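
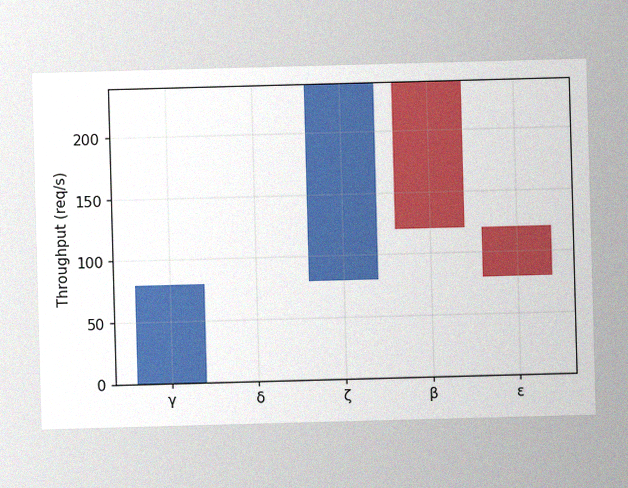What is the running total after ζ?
The image has some photo noise and uneven lighting. After ζ the running total reaches 240req/s.

240req/s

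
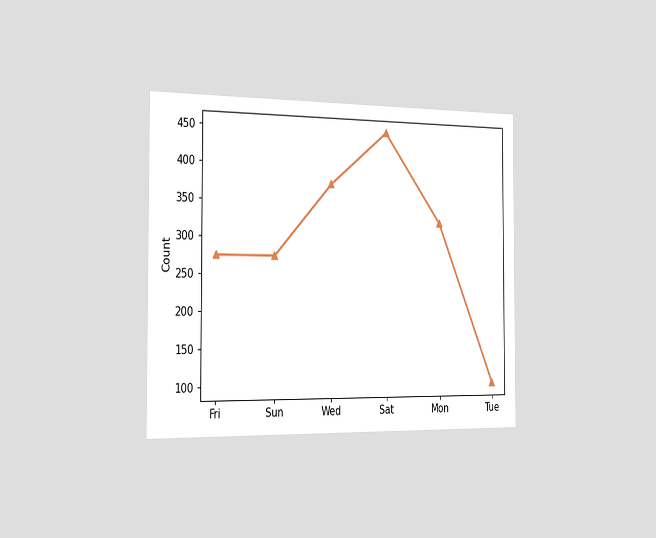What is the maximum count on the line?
450

The chart is viewed slightly from the left. The highest point is at Sat, and reading across to the y-axis gives 450.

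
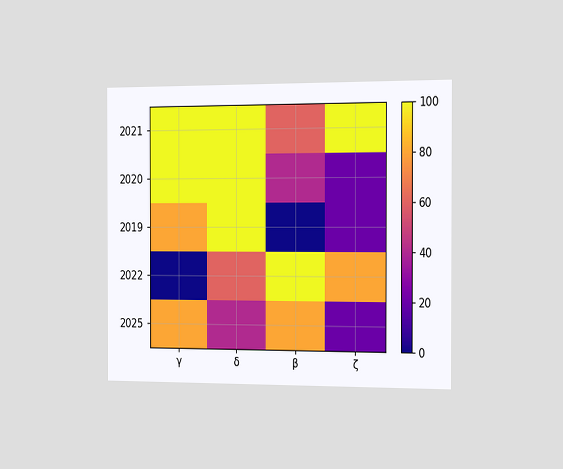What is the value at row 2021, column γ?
100

The chart is viewed slightly from the right. Matching cell (2021, γ) against the colorbar gives 100.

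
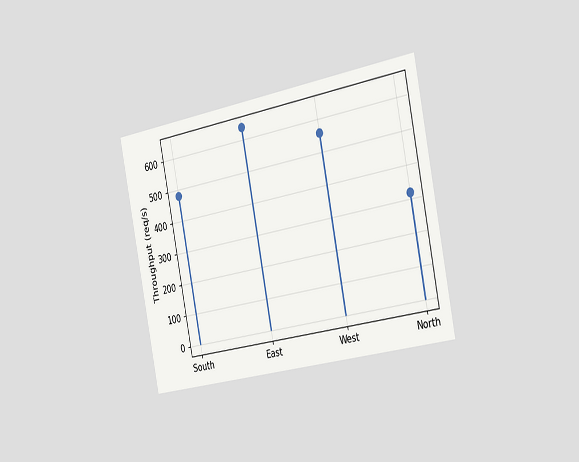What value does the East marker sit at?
640req/s

The chart is tilted about 11° counter-clockwise and viewed slightly from the right. The East marker sits at 640req/s.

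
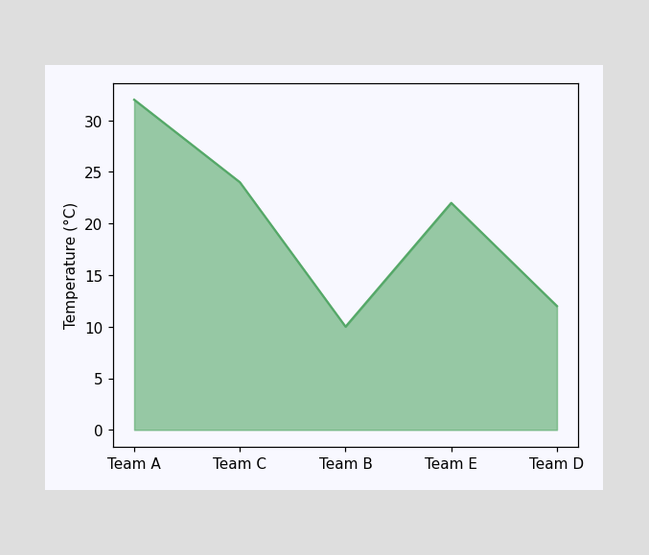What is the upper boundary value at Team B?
At Team B the upper boundary is at 10°C.

10°C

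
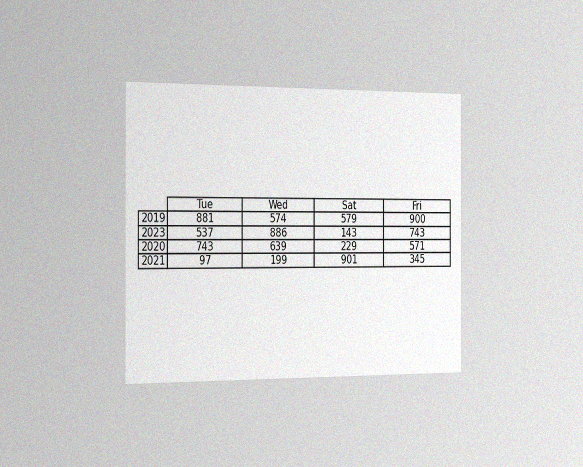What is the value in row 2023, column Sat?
The chart is viewed slightly from the left, with some photo noise. The (2023, Sat) cell reads 143.

143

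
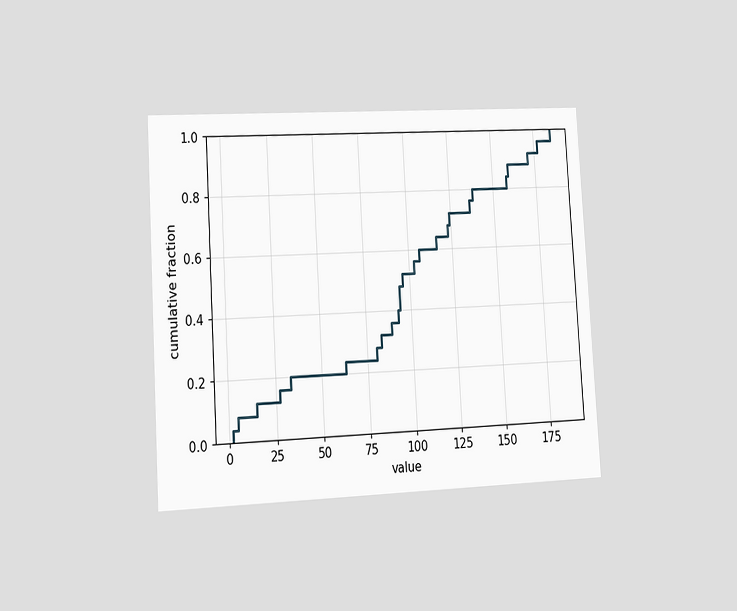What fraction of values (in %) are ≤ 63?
The chart is tilted about 3° counter-clockwise and viewed slightly from the left. At x=63 the ECDF step is at 24%.

24%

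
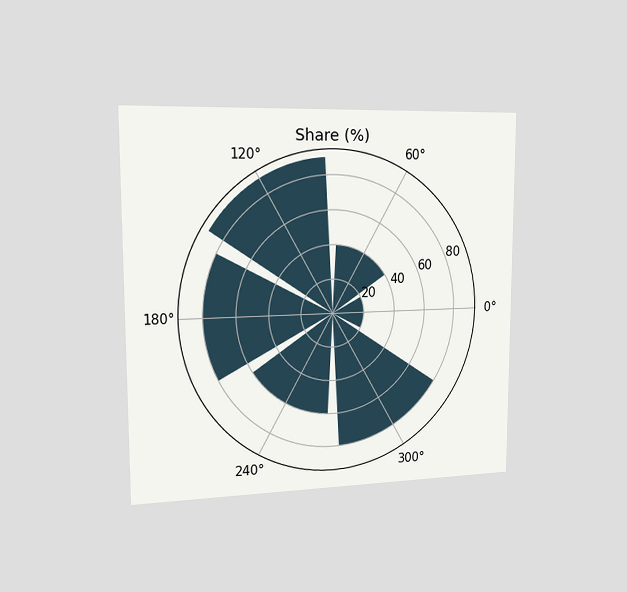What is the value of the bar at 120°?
90%

The chart is viewed slightly from the left. The bar at 120° reaches 90% on the radial axis.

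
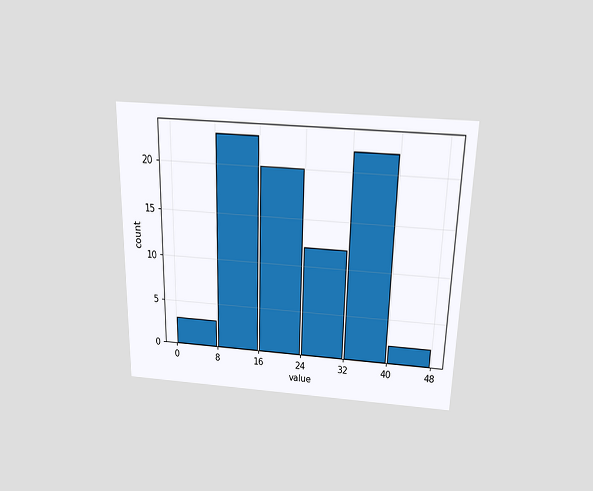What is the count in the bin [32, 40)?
The chart is viewed slightly from above. The [32, 40) bin has height 22.

22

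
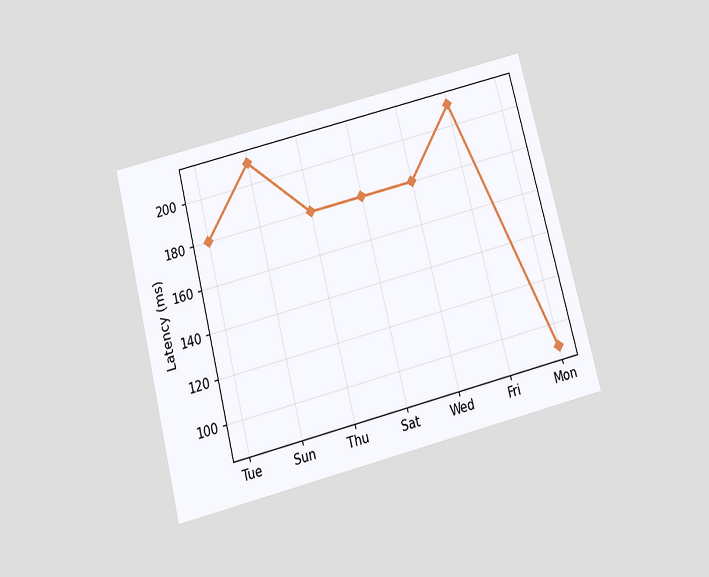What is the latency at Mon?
The chart is tilted about 14° counter-clockwise and viewed slightly from below. At Mon, the line is at 90ms.

90ms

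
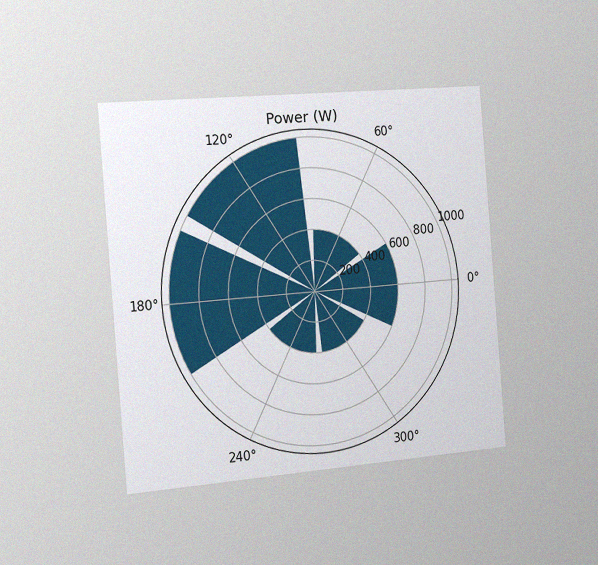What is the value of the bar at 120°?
The chart is tilted about 5° counter-clockwise and viewed slightly from the left, with some photo noise. The bar at 120° reaches 1000W on the radial axis.

1000W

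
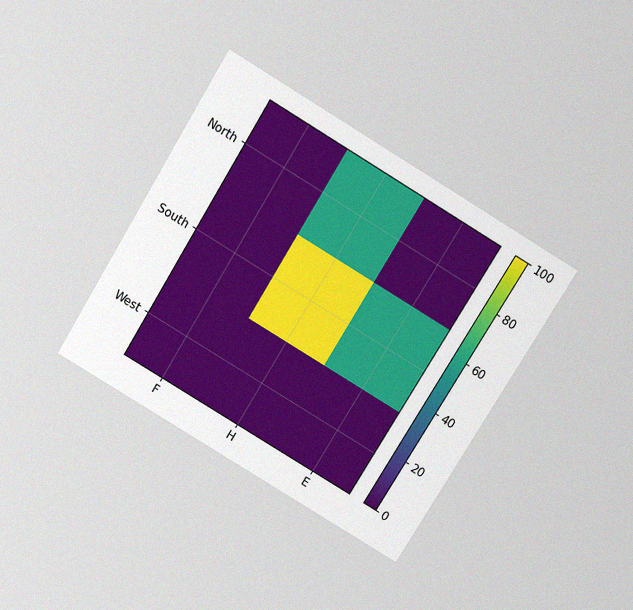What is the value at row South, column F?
The chart is tilted about 31° clockwise and viewed slightly from above, with some photo noise. Matching cell (South, F) against the colorbar gives 0.

0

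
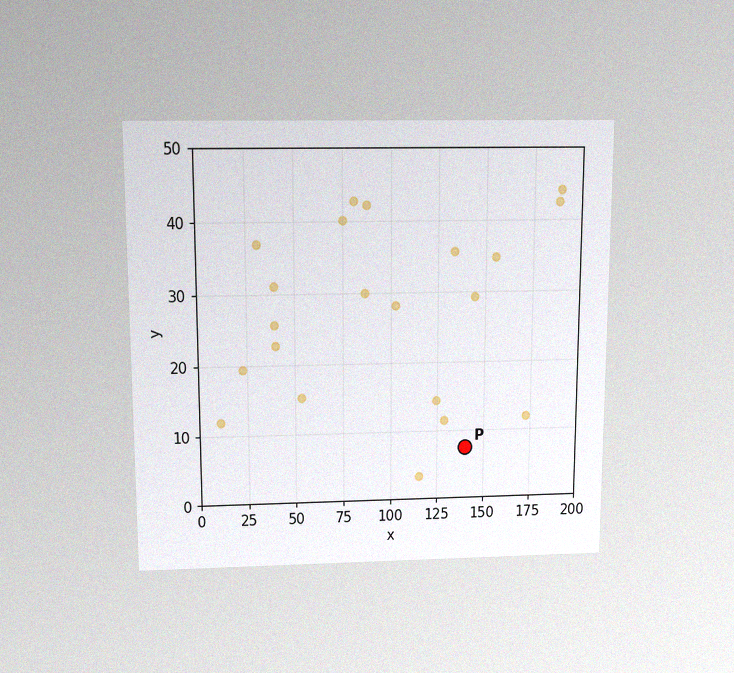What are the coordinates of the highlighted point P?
(140, 7.5)

The chart is viewed slightly from above, with some photo noise. Following the gridlines from P to each axis, P sits at (140, 7.5).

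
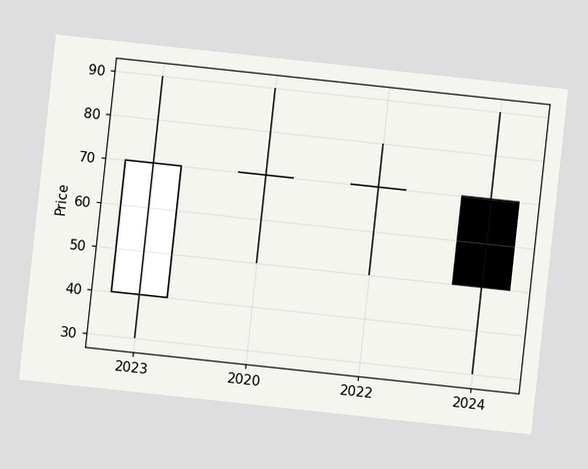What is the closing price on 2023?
70

The chart is tilted about 6° clockwise. The 2023 candle closes at 70.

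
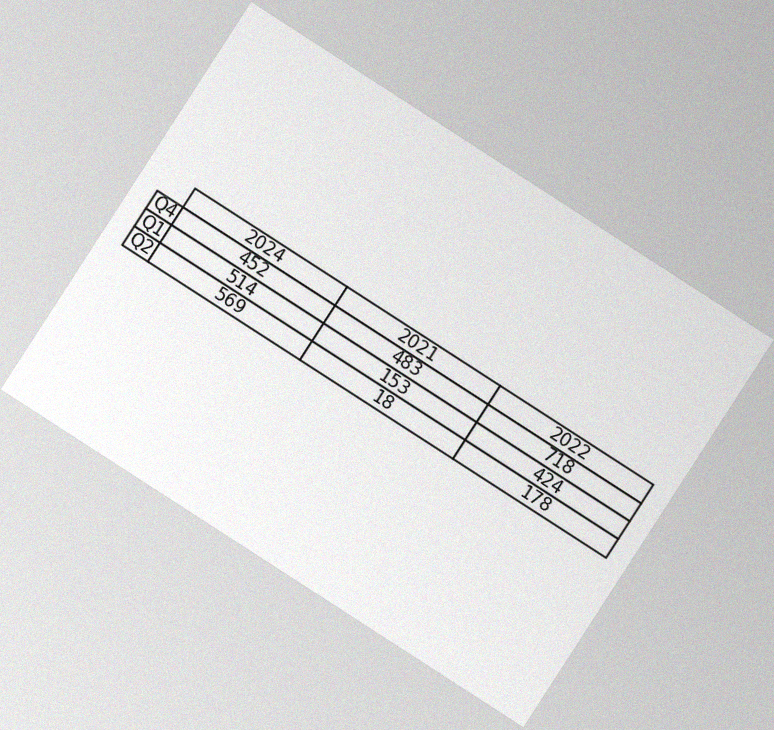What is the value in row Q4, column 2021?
The chart is tilted about 33° clockwise, with some photo noise. The (Q4, 2021) cell reads 483.

483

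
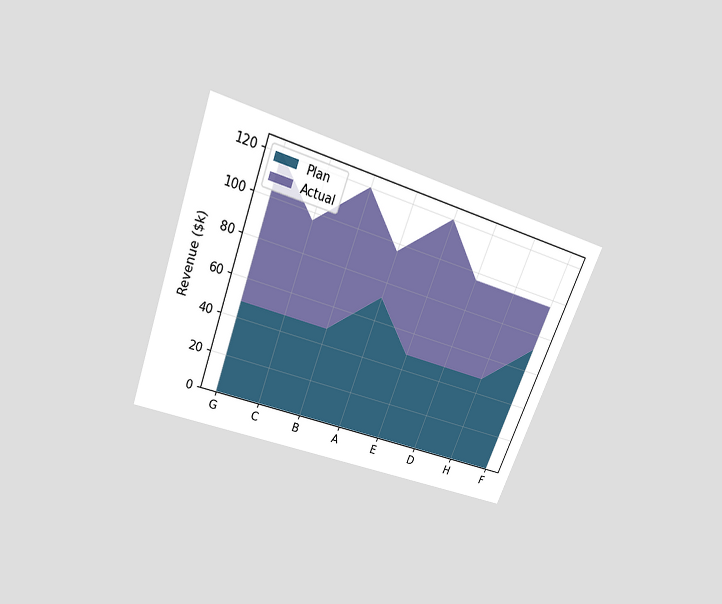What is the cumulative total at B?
The chart is tilted about 21° clockwise and viewed slightly from above. The stacked total at B reaches $120k.

$120k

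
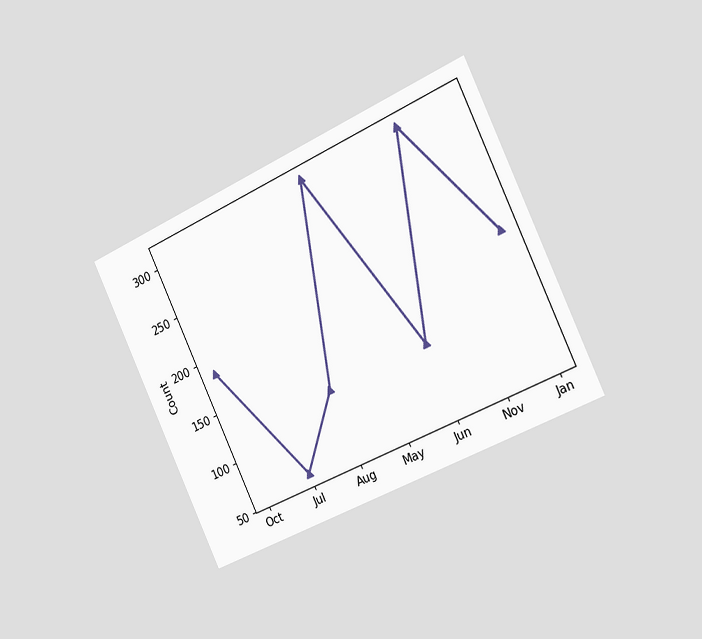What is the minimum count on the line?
The chart is tilted about 25° counter-clockwise and viewed slightly from the right. The lowest point is at Jul, and reading across to the y-axis gives 62.

62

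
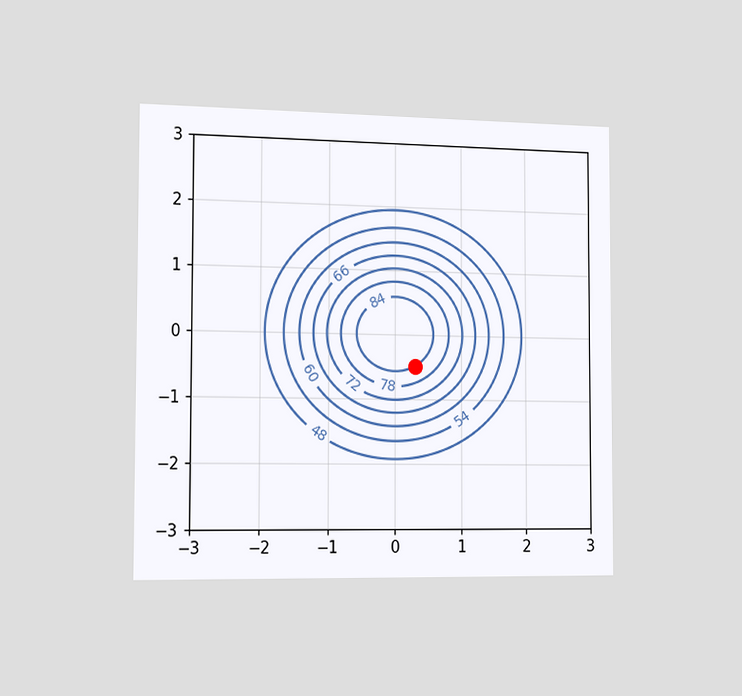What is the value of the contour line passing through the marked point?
84

The chart is viewed slightly from the left. The marked point sits on the contour labelled 84.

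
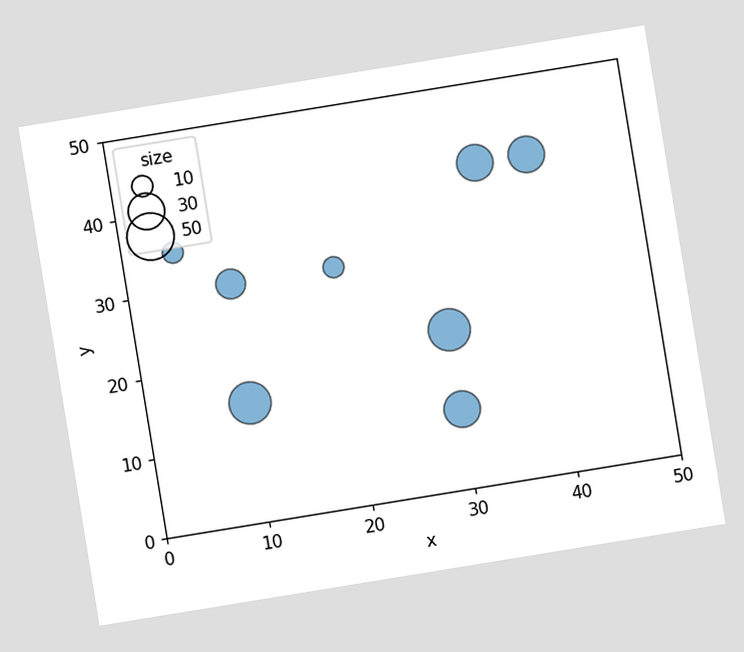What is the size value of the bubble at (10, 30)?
The chart is tilted about 9° counter-clockwise. Matching the bubble at (10, 30) against the size legend gives 20.

20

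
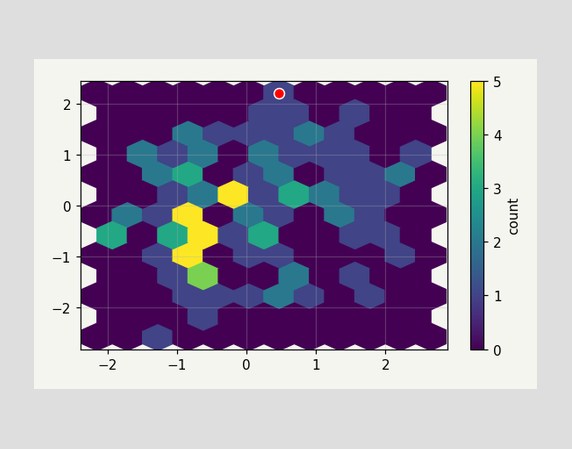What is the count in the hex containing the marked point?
The marked hex reads 1 on the colorbar.

1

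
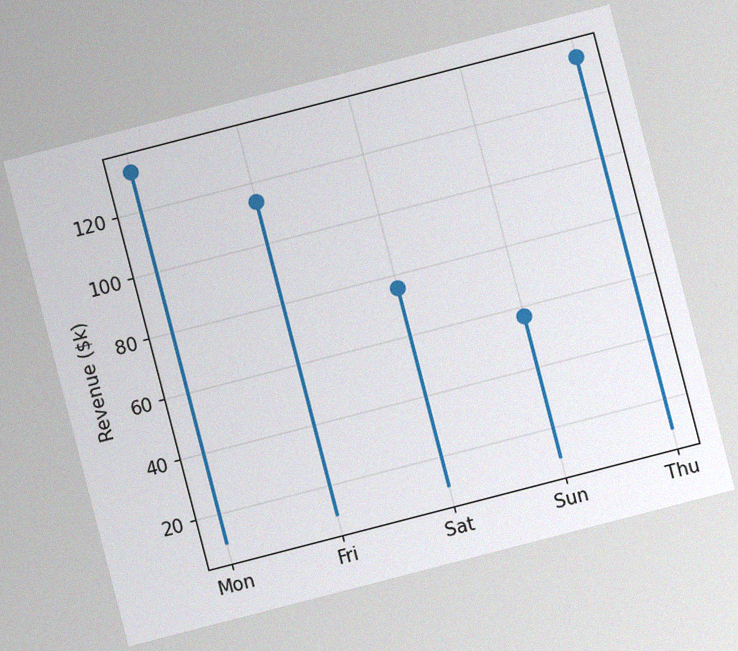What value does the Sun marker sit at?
The chart is tilted about 15° counter-clockwise, with some photo noise. The Sun marker sits at $57k.

$57k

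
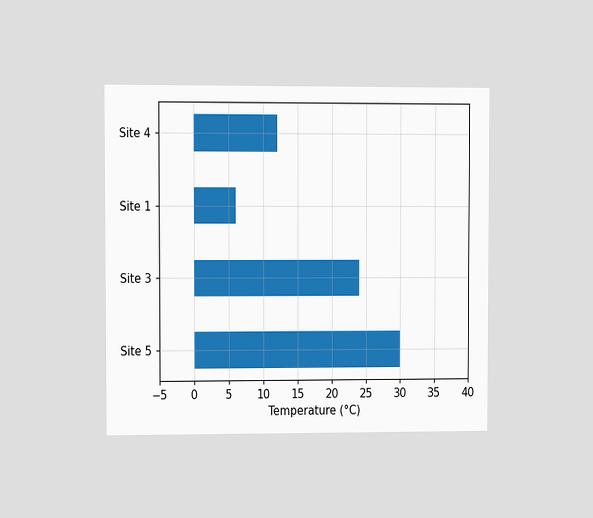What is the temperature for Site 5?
30°C

The chart is viewed at a slight angle. Reading along the chart's x-axis, the Site 5 bar reaches 30°C.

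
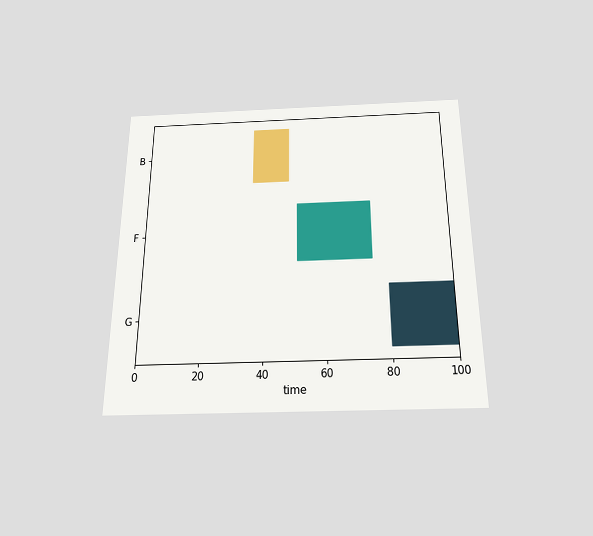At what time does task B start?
36

The chart is viewed slightly from below. The B bar begins at t=36.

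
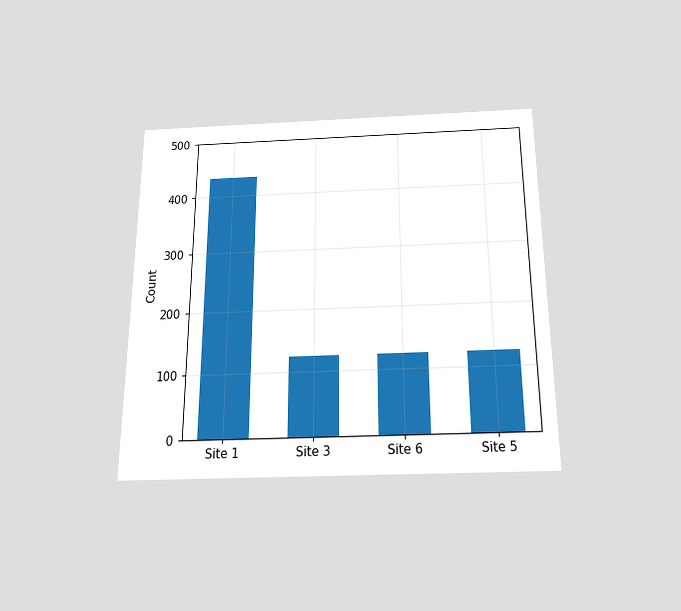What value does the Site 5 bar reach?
124

The chart is viewed slightly from below. Reading along the chart's y-axis, the Site 5 bar reaches 124.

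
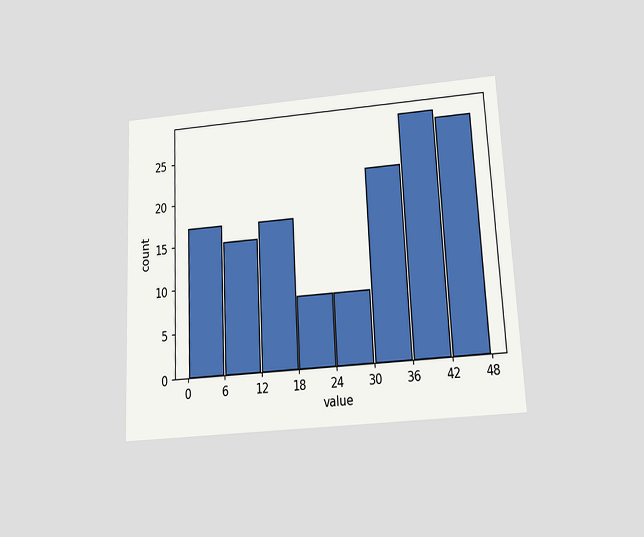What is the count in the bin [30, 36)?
22

The chart is tilted about 3° counter-clockwise and viewed slightly from below. The [30, 36) bin has height 22.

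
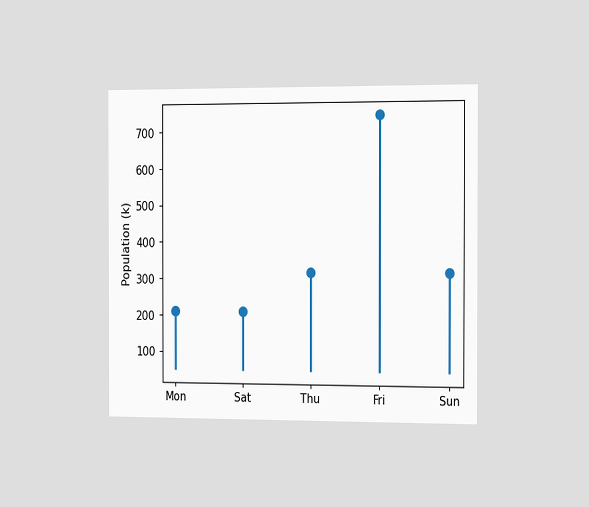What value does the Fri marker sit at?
742k

The chart is viewed slightly from the right. The Fri marker sits at 742k.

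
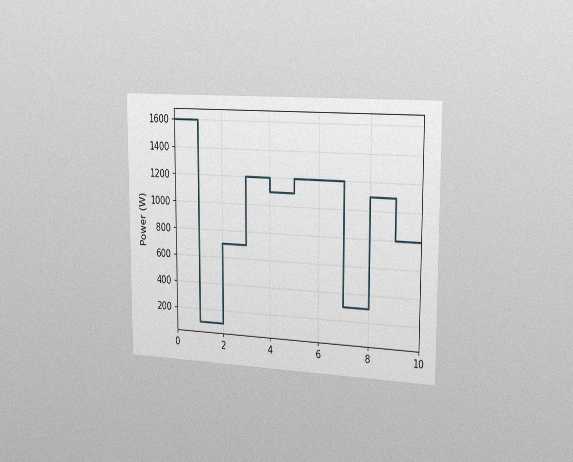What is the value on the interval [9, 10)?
800W

The chart is viewed slightly from the right, with some photo noise. On [9, 10) the step sits at 800W.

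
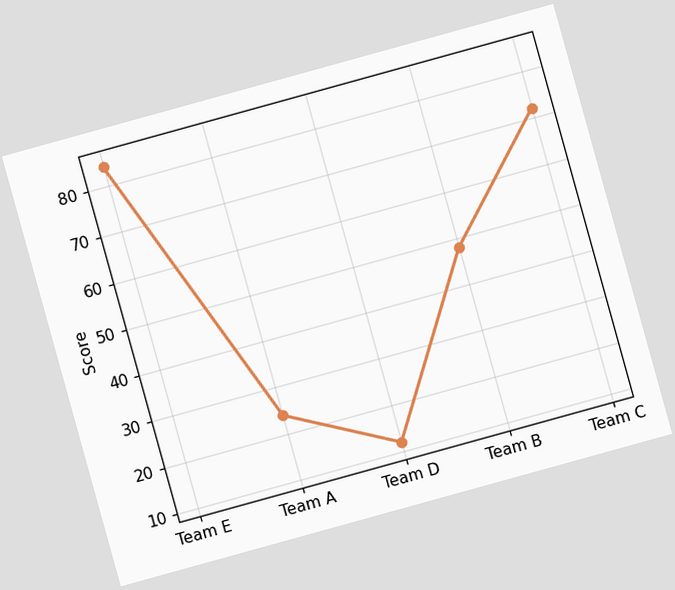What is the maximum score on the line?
The chart is tilted about 15° counter-clockwise. The highest point is at Team E, and reading across to the y-axis gives 84.

84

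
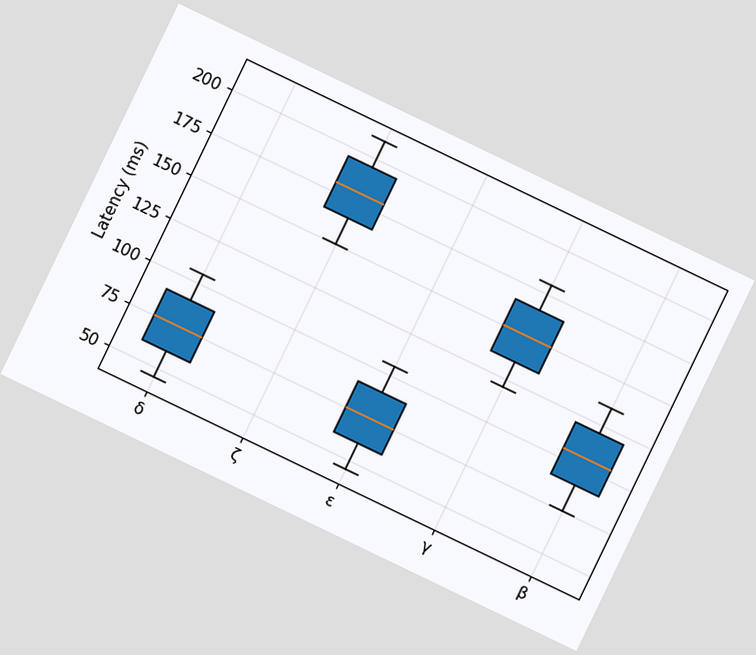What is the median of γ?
150ms

The chart is tilted about 26° clockwise. The median line in the γ box sits at 150ms.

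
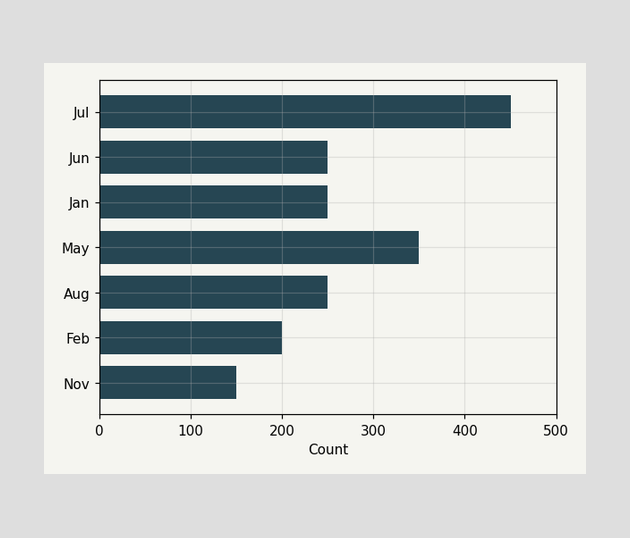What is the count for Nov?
150

Reading along the chart's x-axis, the Nov bar reaches 150.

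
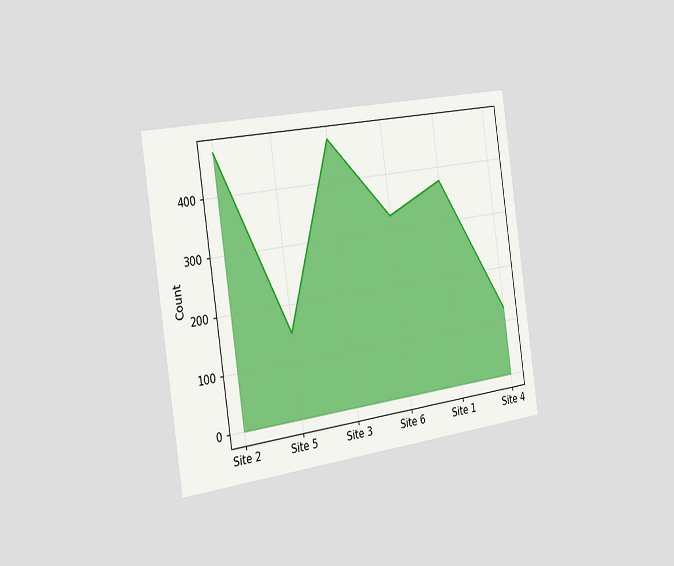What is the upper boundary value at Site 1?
The chart is tilted about 8° counter-clockwise and viewed slightly from the left. At Site 1 the upper boundary is at 375.

375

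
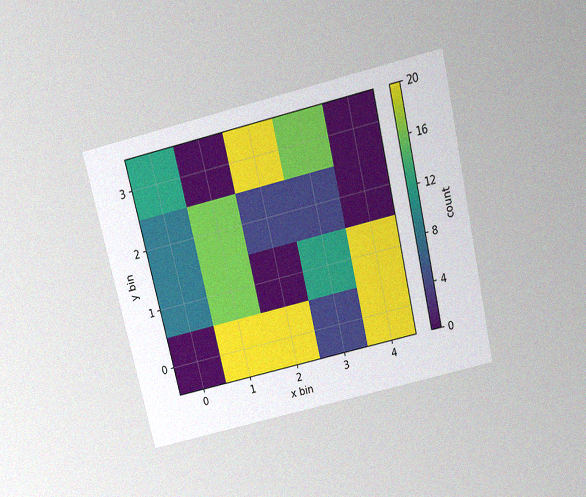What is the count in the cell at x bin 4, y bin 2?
0

The chart is tilted about 13° counter-clockwise and viewed slightly from above, with some photo noise. Matching the cell (4, 2) against the colorbar gives 0.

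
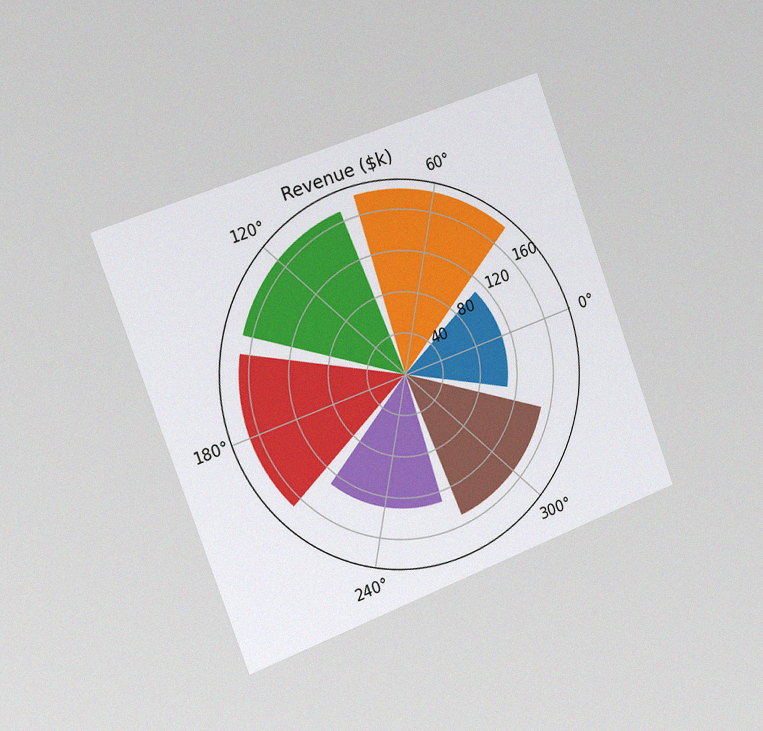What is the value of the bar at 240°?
The chart is tilted about 20° counter-clockwise and viewed slightly from the left, with some photo noise. The bar at 240° reaches $130k on the radial axis.

$130k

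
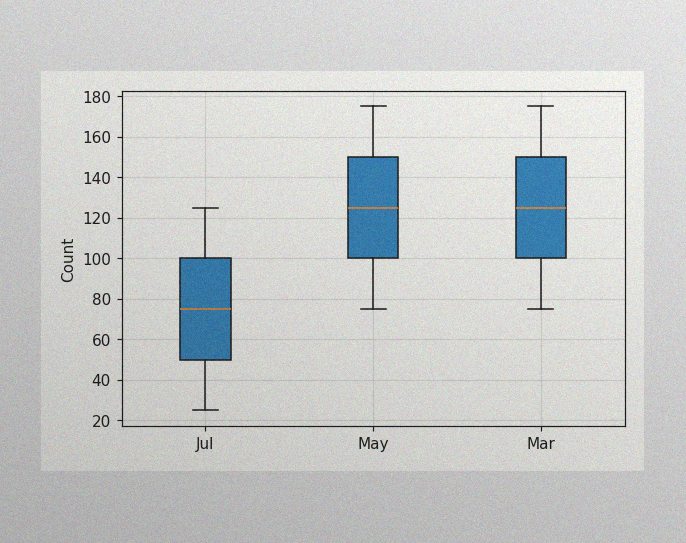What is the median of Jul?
75

The image has some photo noise and uneven lighting. The median line in the Jul box sits at 75.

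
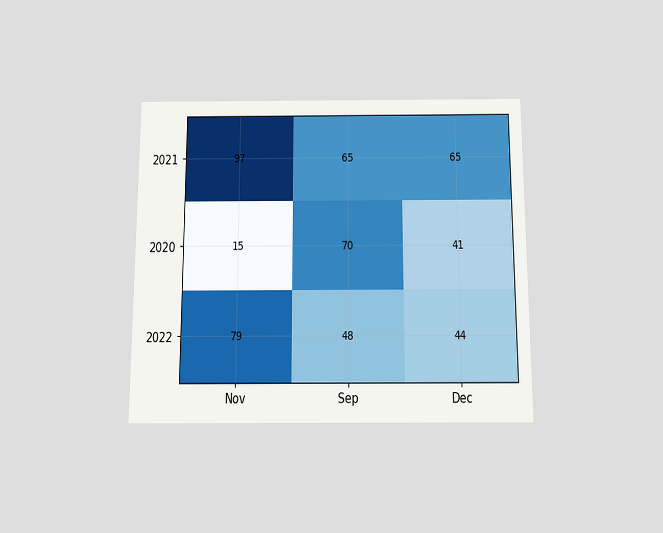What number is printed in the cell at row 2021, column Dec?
65

The chart is viewed slightly from below. The (2021, Dec) cell reads 65.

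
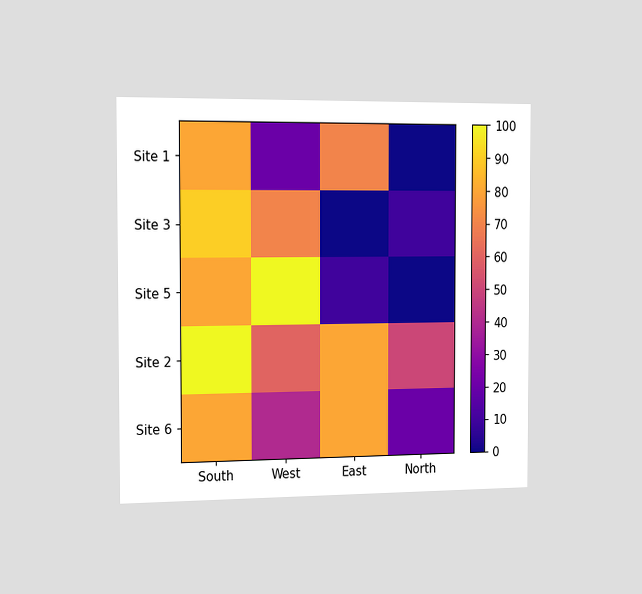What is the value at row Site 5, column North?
0

The chart is viewed slightly from the left. Matching cell (Site 5, North) against the colorbar gives 0.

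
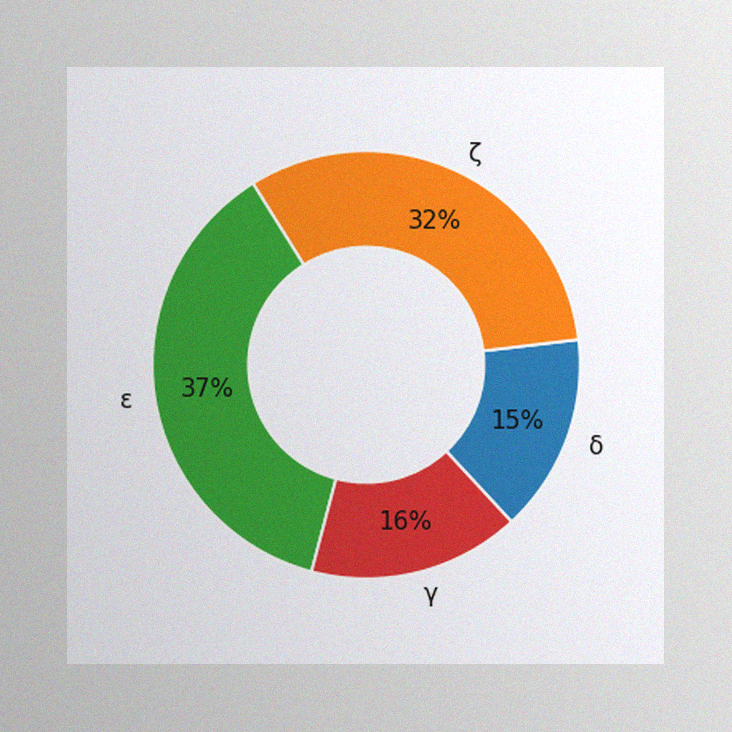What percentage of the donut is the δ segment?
The image has some photo noise and uneven lighting. The δ segment takes up 15% of the ring.

15%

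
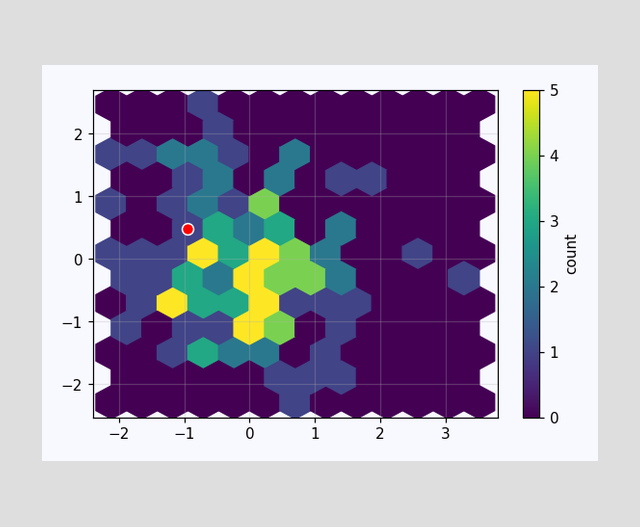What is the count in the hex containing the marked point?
1

The marked hex reads 1 on the colorbar.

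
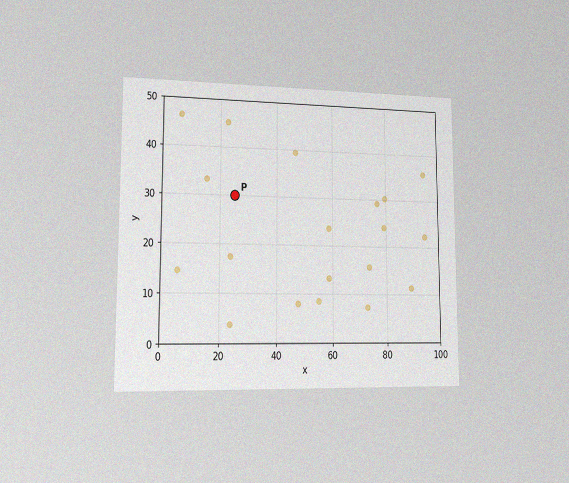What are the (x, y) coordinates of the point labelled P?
The chart is viewed slightly from the left, with some photo noise. Following the gridlines from P to each axis, P sits at (25, 30).

(25, 30)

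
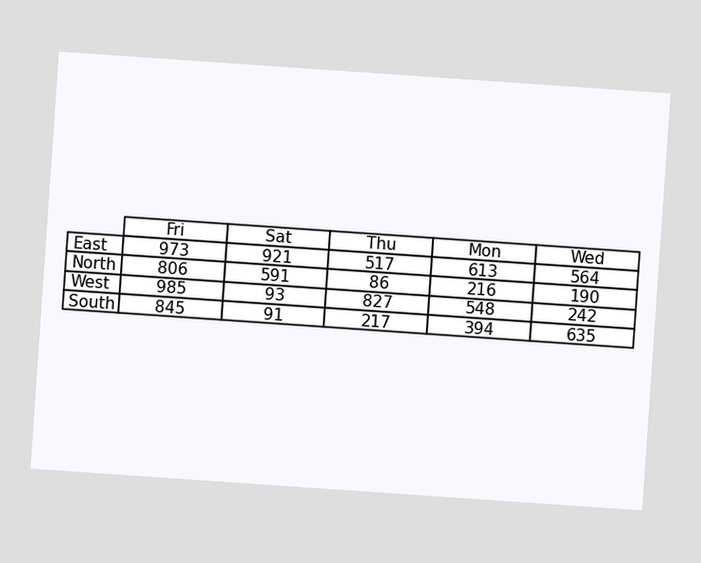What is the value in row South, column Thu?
The chart is tilted about 4° clockwise. The (South, Thu) cell reads 217.

217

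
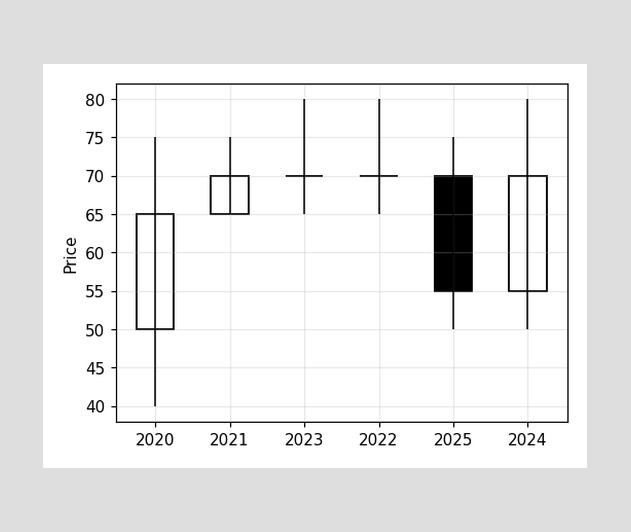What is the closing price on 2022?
The 2022 candle closes at 70.

70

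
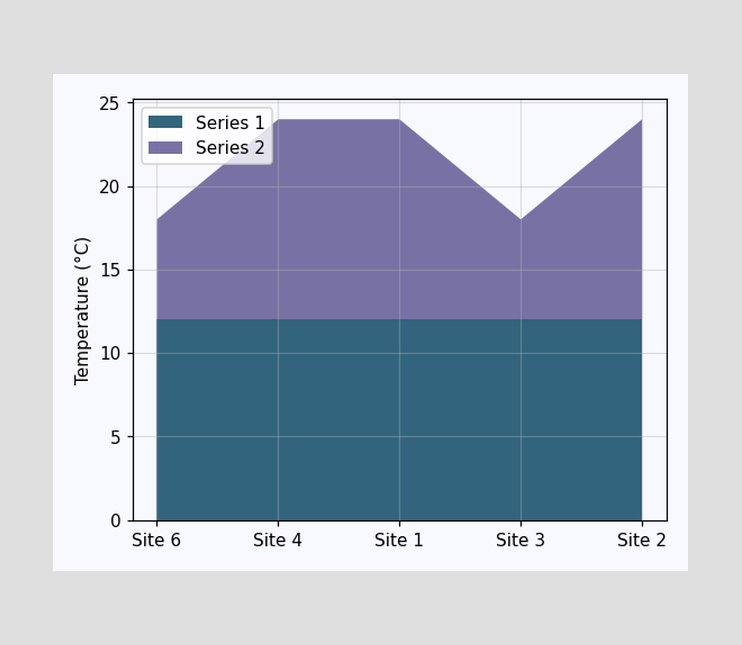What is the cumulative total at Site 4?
24°C

The stacked total at Site 4 reaches 24°C.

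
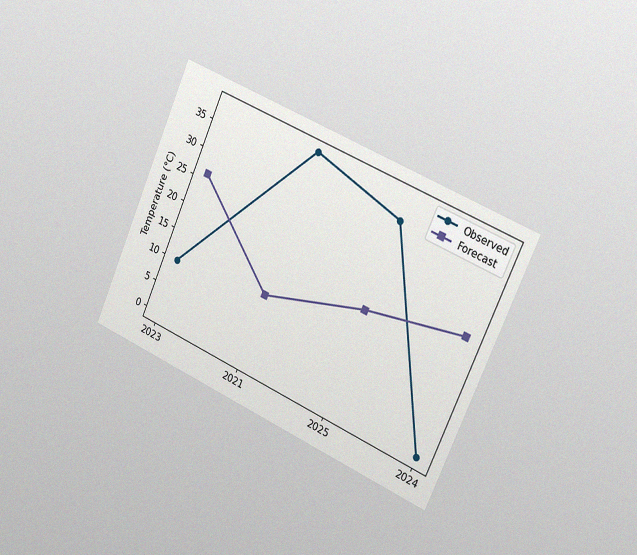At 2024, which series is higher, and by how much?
The chart is tilted about 24° clockwise and viewed slightly from the right, with some photo noise. At 2024, Forecast sits above the other line by 22°C.

Forecast, by 22°C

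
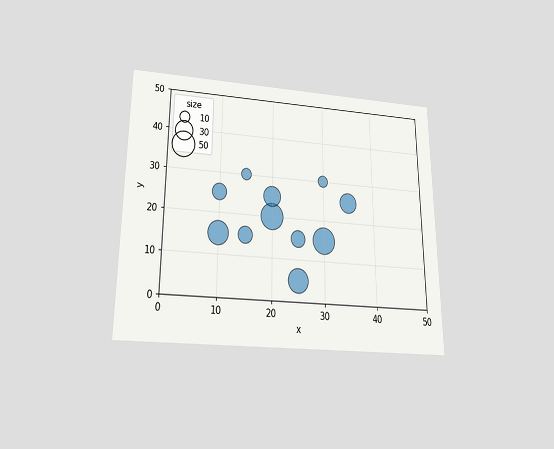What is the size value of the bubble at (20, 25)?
30

The chart is viewed slightly from below. Matching the bubble at (20, 25) against the size legend gives 30.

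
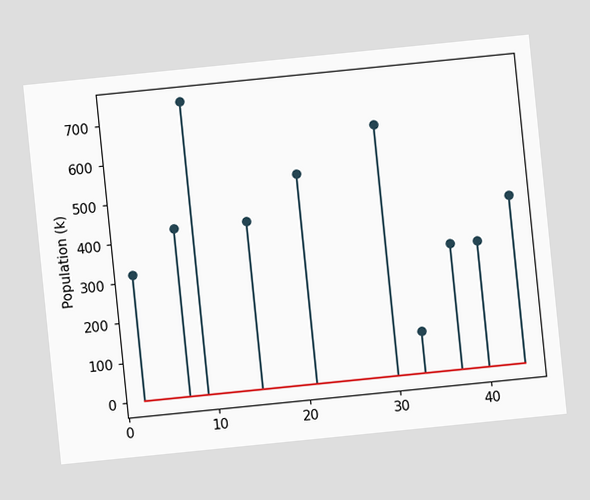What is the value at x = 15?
424k

The chart is tilted about 6° counter-clockwise. The stem at x=15 reaches 424k.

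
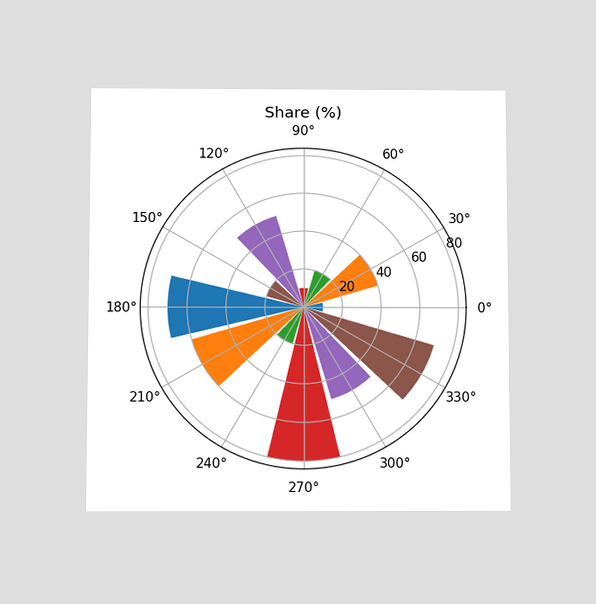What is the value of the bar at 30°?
40%

The chart is viewed slightly from below. The bar at 30° reaches 40% on the radial axis.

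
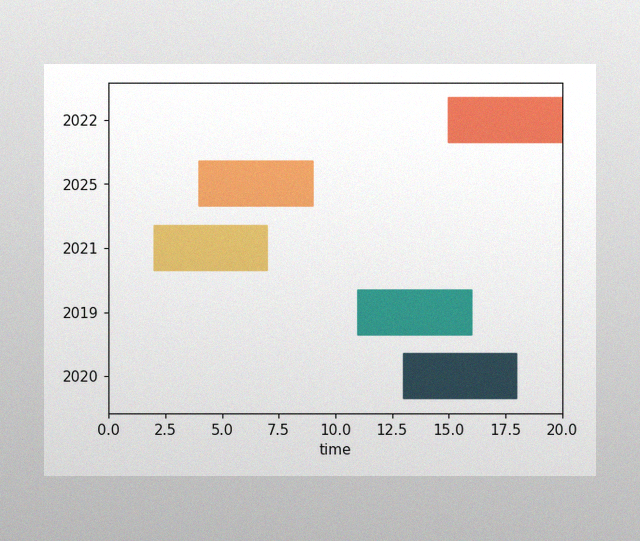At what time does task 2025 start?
The image has some photo noise and uneven lighting. The 2025 bar begins at t=4.

4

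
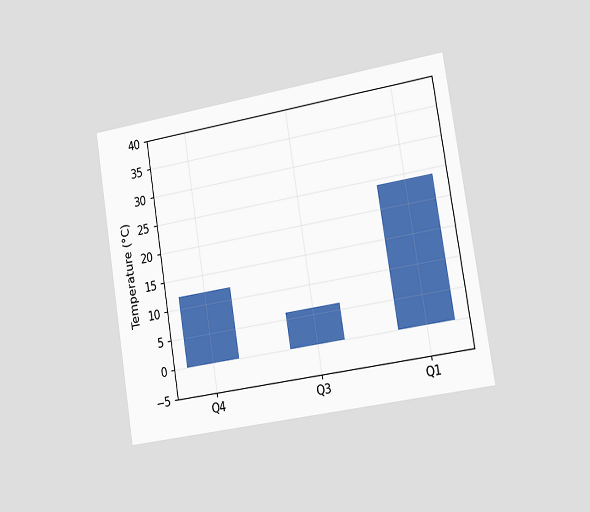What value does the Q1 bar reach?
The chart is tilted about 9° counter-clockwise and viewed slightly from the right. Reading along the chart's y-axis, the Q1 bar reaches 24°C.

24°C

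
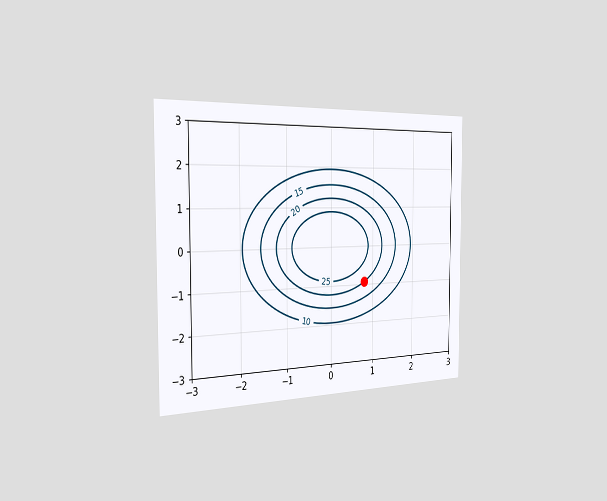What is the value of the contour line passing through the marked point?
The chart is viewed slightly from the left. The marked point sits on the contour labelled 20.

20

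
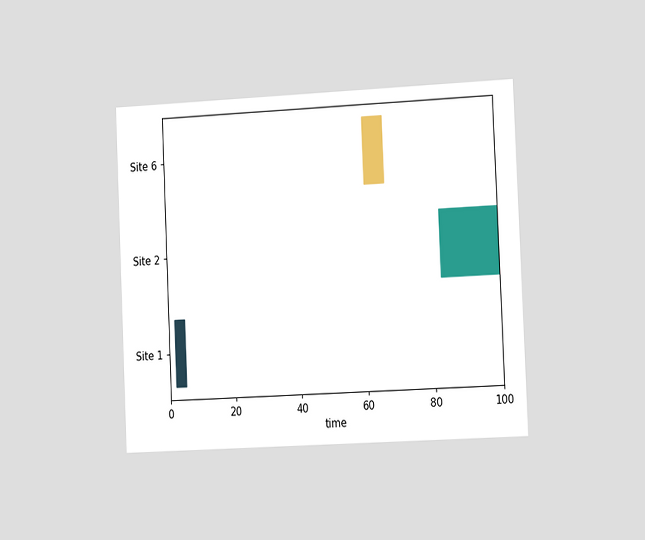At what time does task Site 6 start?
61

The chart is tilted about 3° counter-clockwise and viewed slightly from the right. The Site 6 bar begins at t=61.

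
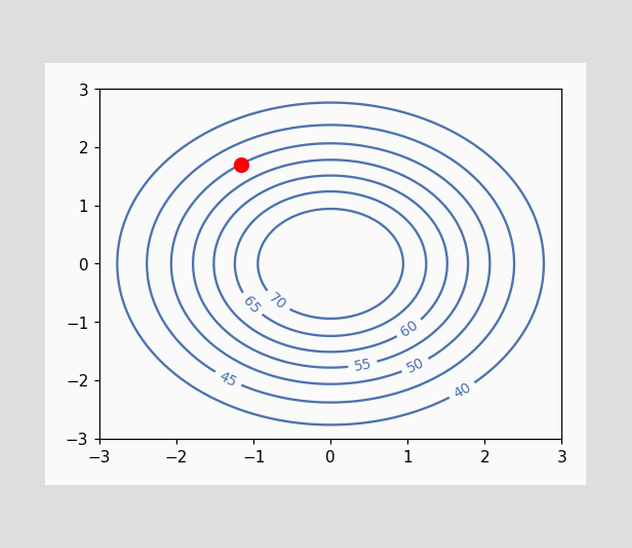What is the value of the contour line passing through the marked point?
The marked point sits on the contour labelled 50.

50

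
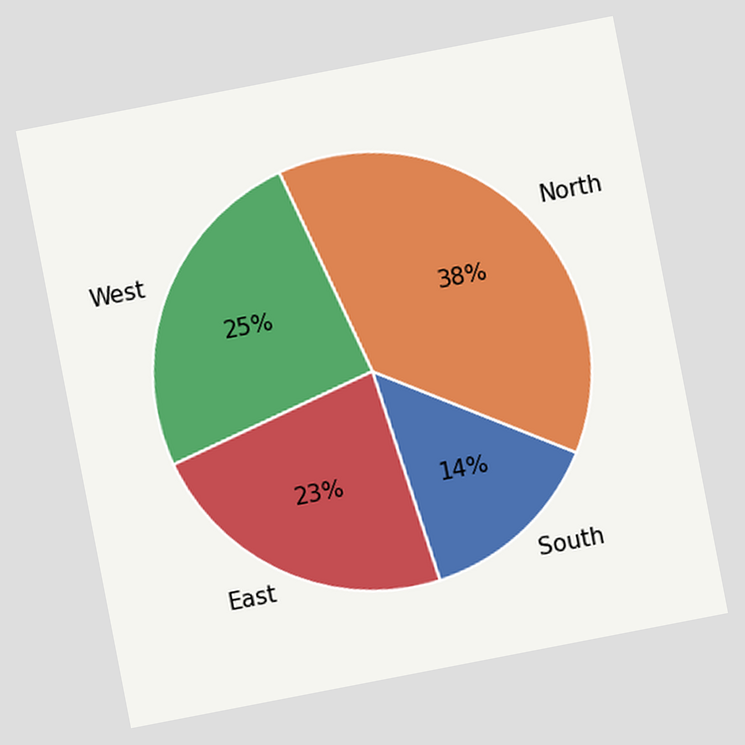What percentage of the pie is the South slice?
14%

The chart is tilted about 11° counter-clockwise. The South slice takes up 14% of the pie.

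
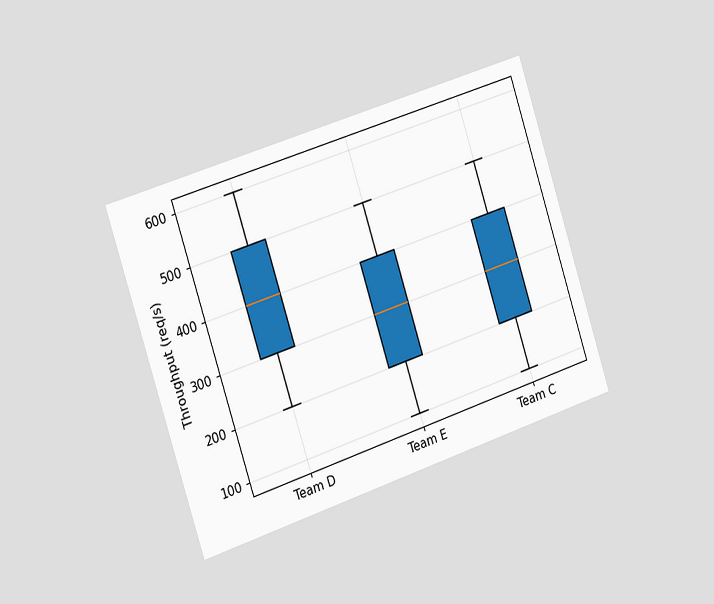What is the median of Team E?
300req/s

The chart is tilted about 18° counter-clockwise and viewed slightly from the left. The median line in the Team E box sits at 300req/s.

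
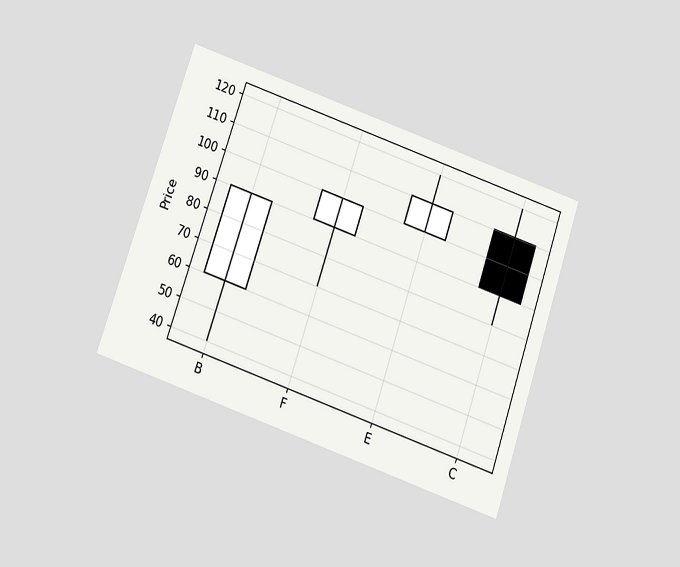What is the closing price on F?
100

The chart is tilted about 19° clockwise and viewed slightly from below. The F candle closes at 100.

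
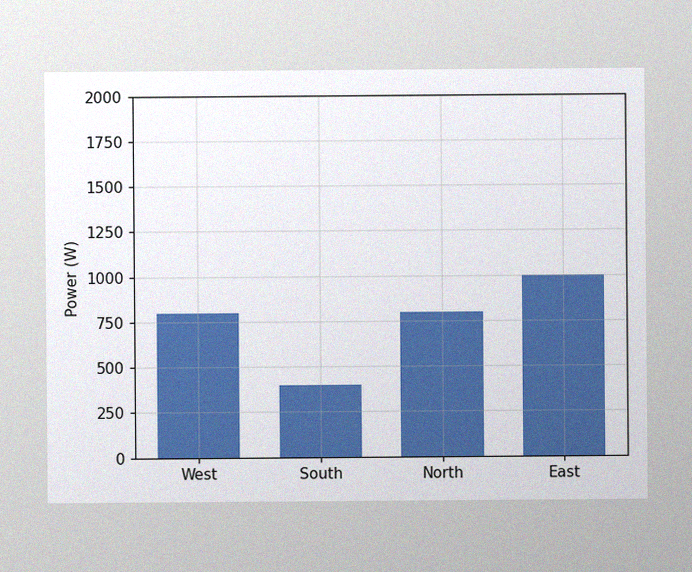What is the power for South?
400W

The image has some photo noise and uneven lighting. Reading along the chart's y-axis, the South bar reaches 400W.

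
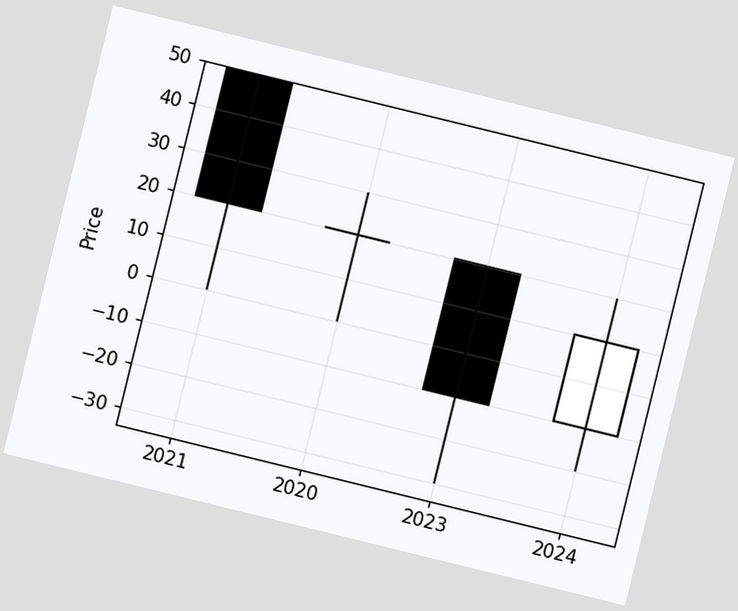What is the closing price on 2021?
The chart is tilted about 14° clockwise. The 2021 candle closes at 20.

20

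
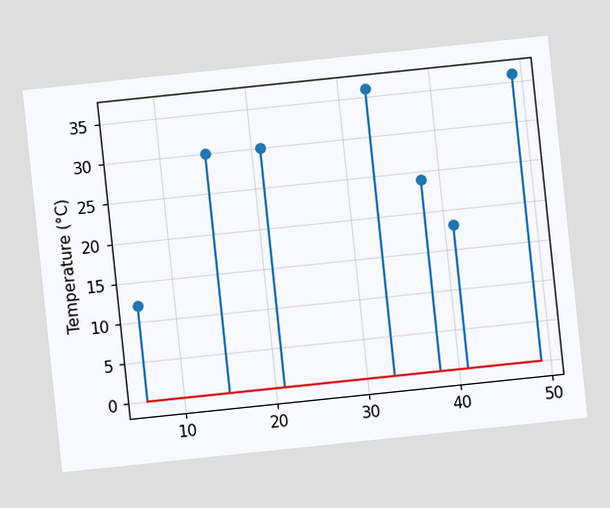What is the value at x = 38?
24°C

The chart is tilted about 6° counter-clockwise. The stem at x=38 reaches 24°C.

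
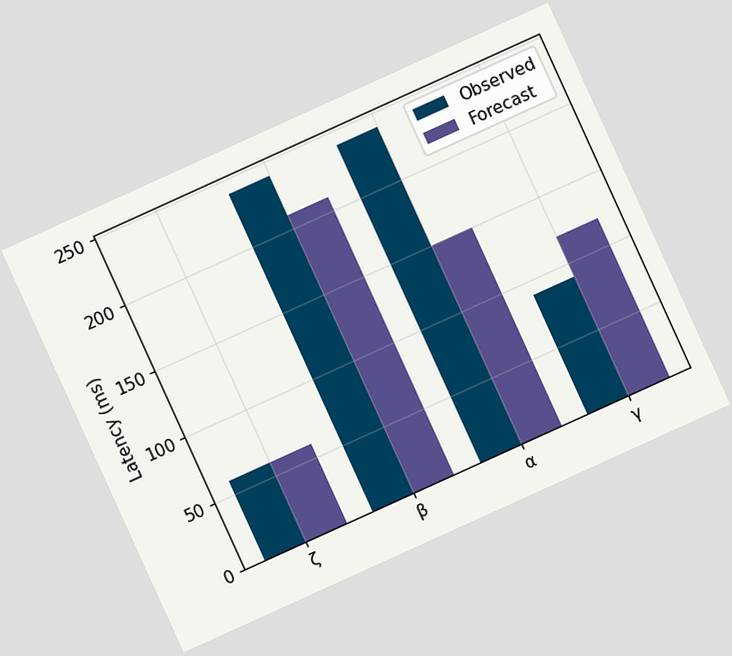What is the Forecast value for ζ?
The chart is tilted about 24° counter-clockwise. The Forecast bar at ζ reaches 60ms on the y-axis.

60ms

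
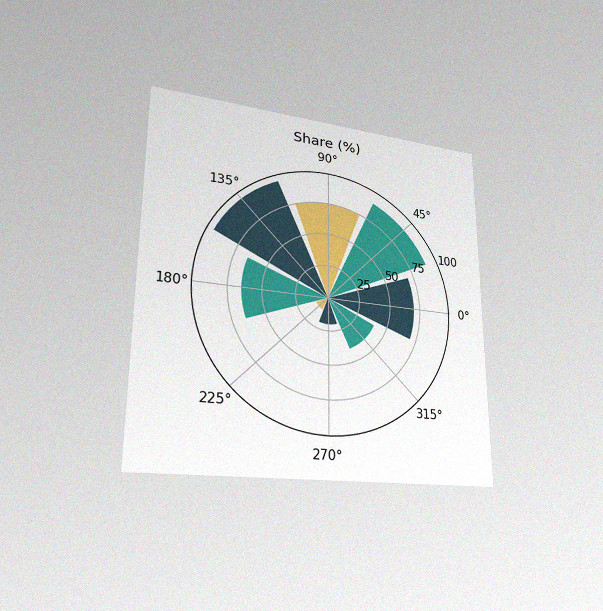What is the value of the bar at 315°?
The chart is viewed at a slight angle, with some photo noise. The bar at 315° reaches 40% on the radial axis.

40%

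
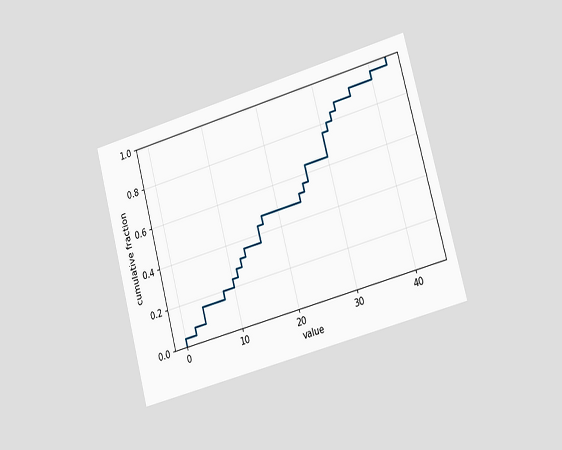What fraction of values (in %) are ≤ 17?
48%

The chart is tilted about 15° counter-clockwise and viewed slightly from the right. At x=17 the ECDF step is at 48%.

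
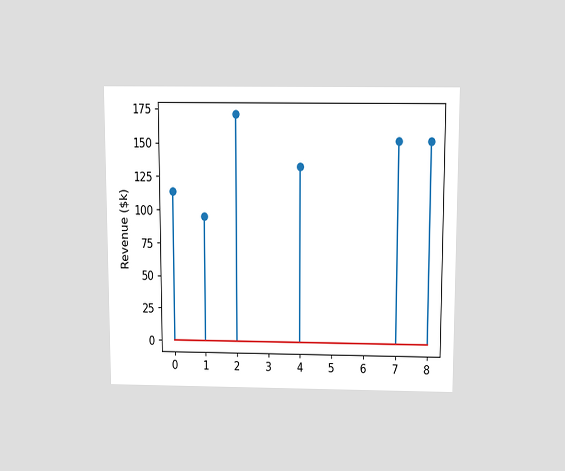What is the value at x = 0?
$114k

The chart is viewed slightly from above. The stem at x=0 reaches $114k.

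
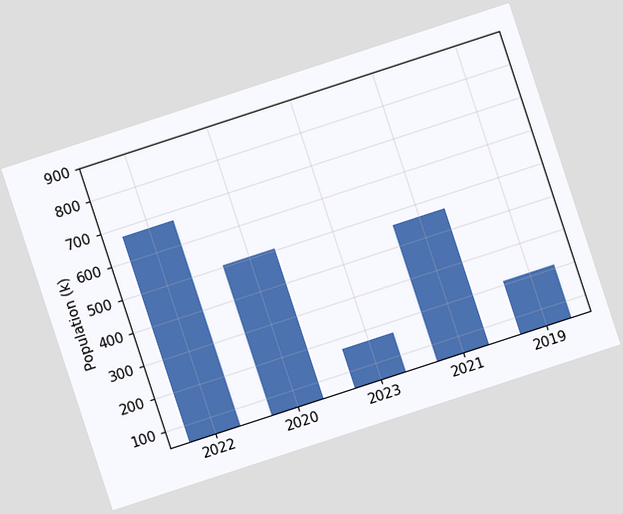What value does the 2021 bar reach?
The chart is tilted about 18° counter-clockwise. Reading along the chart's y-axis, the 2021 bar reaches 462k.

462k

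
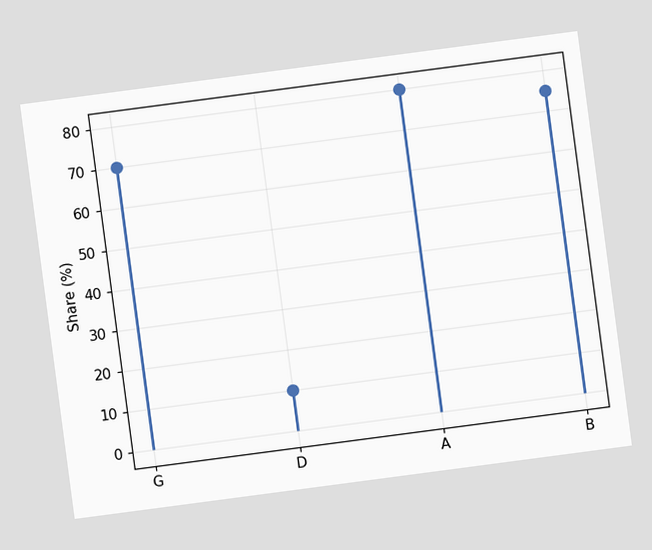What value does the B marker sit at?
The chart is tilted about 8° counter-clockwise. The B marker sits at 75%.

75%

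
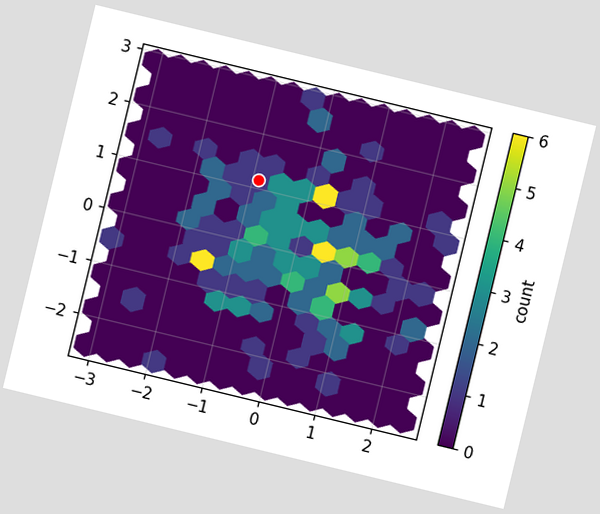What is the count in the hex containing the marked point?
The chart is tilted about 14° clockwise. The marked hex reads 1 on the colorbar.

1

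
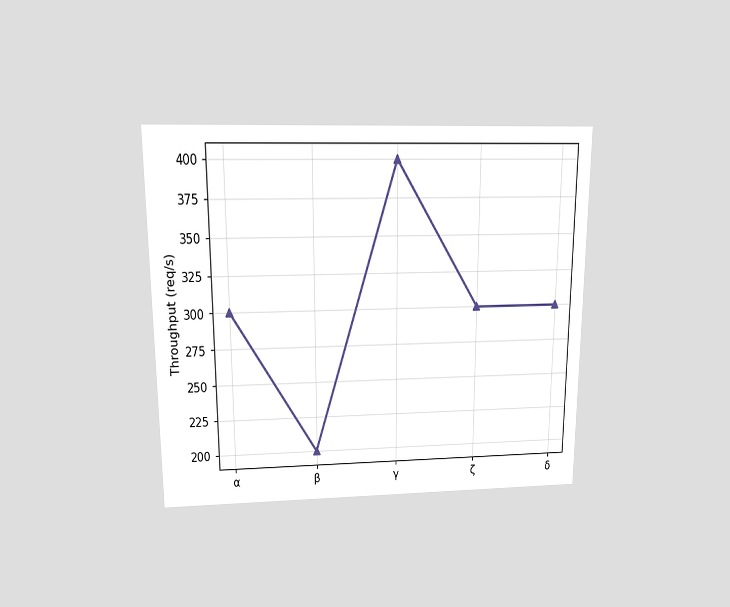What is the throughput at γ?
400req/s

The chart is viewed slightly from above. At γ, the line is at 400req/s.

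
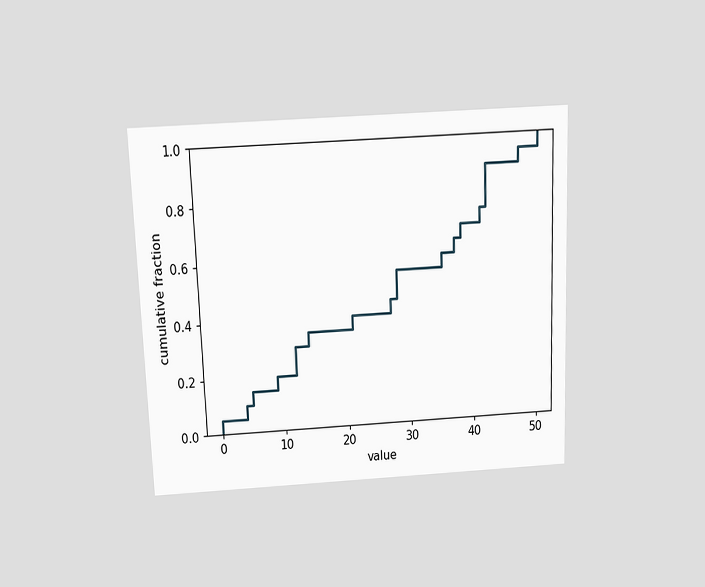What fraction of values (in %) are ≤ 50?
The chart is tilted about 2° counter-clockwise and viewed slightly from above. At x=50 the ECDF step is at 100%.

100%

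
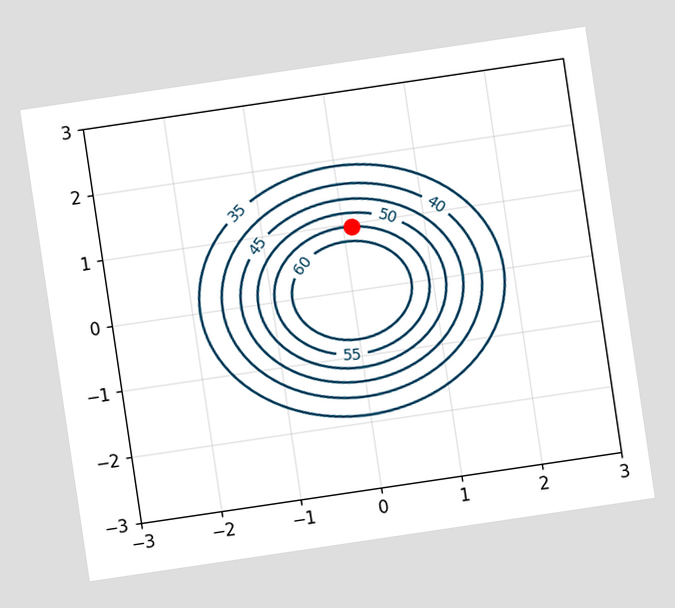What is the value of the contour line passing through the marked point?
The chart is tilted about 8° counter-clockwise. The marked point sits on the contour labelled 55.

55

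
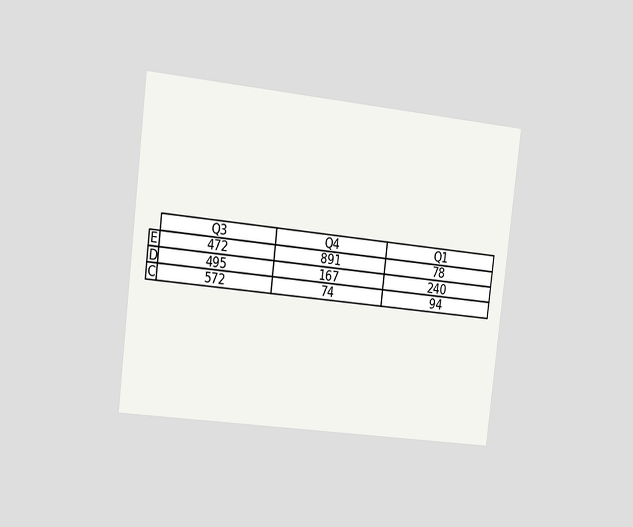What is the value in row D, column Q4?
167

The chart is tilted about 7° clockwise and viewed slightly from the left. The (D, Q4) cell reads 167.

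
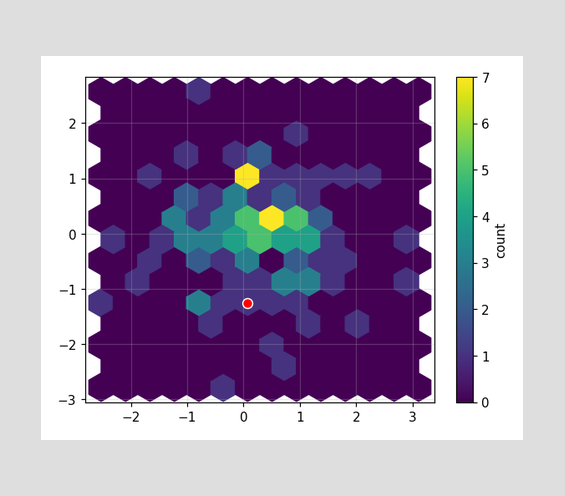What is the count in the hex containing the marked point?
The marked hex reads 1 on the colorbar.

1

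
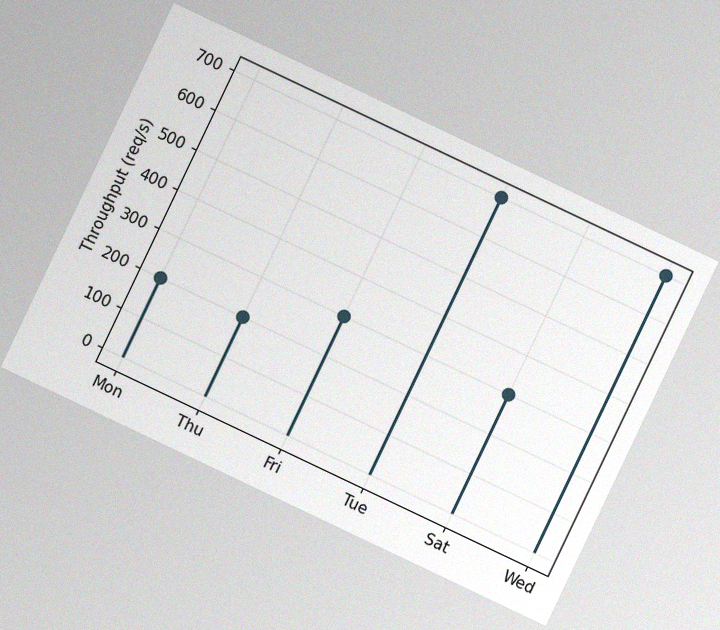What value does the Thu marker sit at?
200req/s

The chart is tilted about 25° clockwise, with some photo noise. The Thu marker sits at 200req/s.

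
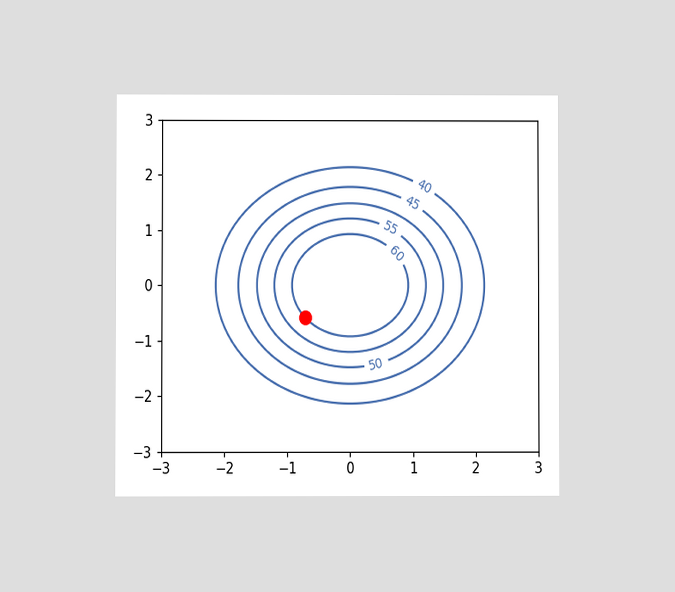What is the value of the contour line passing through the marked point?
The chart is viewed at a slight angle. The marked point sits on the contour labelled 60.

60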